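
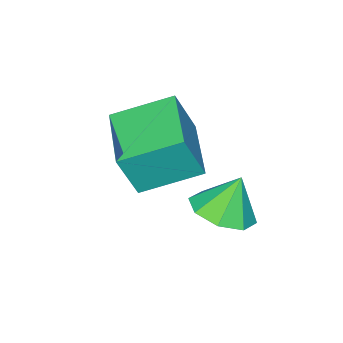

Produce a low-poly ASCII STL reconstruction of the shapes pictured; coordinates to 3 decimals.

solid 
facet normal -0.653 0.664 0.365
outer loop
vertex -2.389 0.727 3.127
vertex -1.006 2.187 2.944
vertex -2.875 1.014 1.737
endloop
endfacet
facet normal -0.685 -0.723 0.090
outer loop
vertex -1.694 -0.187 1.076
vertex -2.389 0.727 3.127
vertex -2.875 1.014 1.737
endloop
endfacet
facet normal -0.653 0.663 0.366
outer loop
vertex -2.875 1.014 1.737
vertex -1.006 2.187 2.944
vertex -1.492 2.475 1.555
endloop
endfacet
facet normal -0.324 0.191 -0.927
outer loop
vertex -1.492 2.475 1.555
vertex -1.694 -0.187 1.076
vertex -2.875 1.014 1.737
endloop
endfacet
facet normal 0.324 -0.191 0.926
outer loop
vertex -2.389 0.727 3.127
vertex 0.175 0.986 2.283
vertex -1.006 2.187 2.944
endloop
endfacet
facet normal -0.685 -0.723 0.090
outer loop
vertex -1.208 -0.475 2.465
vertex -2.389 0.727 3.127
vertex -1.694 -0.187 1.076
endloop
endfacet
facet normal 0.324 -0.192 0.926
outer loop
vertex -1.208 -0.475 2.465
vertex 0.175 0.986 2.283
vertex -2.389 0.727 3.127
endloop
endfacet
facet normal 0.685 0.723 -0.090
outer loop
vertex -1.006 2.187 2.944
vertex 0.175 0.986 2.283
vertex -1.492 2.475 1.555
endloop
endfacet
facet normal -0.325 0.191 -0.926
outer loop
vertex -0.311 1.273 0.893
vertex -1.694 -0.187 1.076
vertex -1.492 2.475 1.555
endloop
endfacet
facet normal 0.685 0.723 -0.090
outer loop
vertex -1.492 2.475 1.555
vertex 0.175 0.986 2.283
vertex -0.311 1.273 0.893
endloop
endfacet
facet normal 0.652 -0.664 -0.366
outer loop
vertex -0.311 1.273 0.893
vertex -1.208 -0.475 2.465
vertex -1.694 -0.187 1.076
endloop
endfacet
facet normal 0.653 -0.664 -0.365
outer loop
vertex 0.175 0.986 2.283
vertex -1.208 -0.475 2.465
vertex -0.311 1.273 0.893
endloop
endfacet
facet normal 0.351 -0.185 -0.918
outer loop
vertex -0.891 2.627 0.482
vertex -1.727 2.853 0.117
vertex -0.941 3.326 0.322
endloop
endfacet
facet normal 0.573 0.222 0.789
outer loop
vertex -0.891 2.627 0.482
vertex -0.941 3.326 0.322
vertex -2.173 3.087 1.283
endloop
endfacet
facet normal 0.351 -0.185 -0.918
outer loop
vertex -0.941 3.326 0.322
vertex -1.727 2.853 0.117
vertex -1.452 3.748 0.042
endloop
endfacet
facet normal 0.306 0.755 0.580
outer loop
vertex -0.941 3.326 0.322
vertex -1.452 3.748 0.042
vertex -2.173 3.087 1.283
endloop
endfacet
facet normal 0.350 -0.185 -0.918
outer loop
vertex -1.452 3.748 0.042
vertex -1.727 2.853 0.117
vertex -2.124 3.646 -0.194
endloop
endfacet
facet normal -0.255 0.907 0.335
outer loop
vertex -1.452 3.748 0.042
vertex -2.124 3.646 -0.194
vertex -2.173 3.087 1.283
endloop
endfacet
facet normal 0.351 -0.184 -0.918
outer loop
vertex -2.124 3.646 -0.194
vertex -1.727 2.853 0.117
vertex -2.563 3.079 -0.248
endloop
endfacet
facet normal -0.784 0.588 0.197
outer loop
vertex -2.124 3.646 -0.194
vertex -2.563 3.079 -0.248
vertex -2.173 3.087 1.283
endloop
endfacet
facet normal 0.351 -0.185 -0.918
outer loop
vertex -2.563 3.079 -0.248
vertex -1.727 2.853 0.117
vertex -2.513 2.379 -0.088
endloop
endfacet
facet normal -0.969 -0.013 0.247
outer loop
vertex -2.563 3.079 -0.248
vertex -2.513 2.379 -0.088
vertex -2.173 3.087 1.283
endloop
endfacet
facet normal 0.351 -0.184 -0.918
outer loop
vertex -2.513 2.379 -0.088
vertex -1.727 2.853 0.117
vertex -2.002 1.957 0.192
endloop
endfacet
facet normal -0.702 -0.547 0.456
outer loop
vertex -2.513 2.379 -0.088
vertex -2.002 1.957 0.192
vertex -2.173 3.087 1.283
endloop
endfacet
facet normal 0.352 -0.185 -0.918
outer loop
vertex -2.002 1.957 0.192
vertex -1.727 2.853 0.117
vertex -1.33 2.059 0.429
endloop
endfacet
facet normal -0.141 -0.699 0.701
outer loop
vertex -2.002 1.957 0.192
vertex -1.33 2.059 0.429
vertex -2.173 3.087 1.283
endloop
endfacet
facet normal 0.351 -0.185 -0.918
outer loop
vertex -1.33 2.059 0.429
vertex -1.727 2.853 0.117
vertex -0.891 2.627 0.482
endloop
endfacet
facet normal 0.389 -0.379 0.840
outer loop
vertex -1.33 2.059 0.429
vertex -0.891 2.627 0.482
vertex -2.173 3.087 1.283
endloop
endfacet

endsolid


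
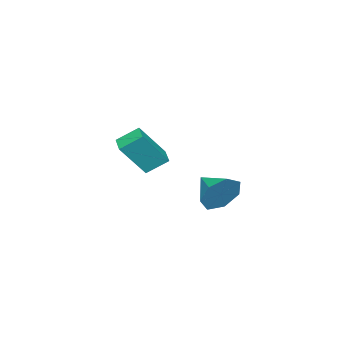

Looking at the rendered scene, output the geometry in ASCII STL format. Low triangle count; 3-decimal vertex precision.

solid 
facet normal -0.738 -0.652 0.171
outer loop
vertex -0.404 -3.349 3.84
vertex -0.996 -2.486 4.576
vertex -1.45 -2.613 2.136
endloop
endfacet
facet normal 0.463 -0.674 -0.575
outer loop
vertex -0.704 -1.954 1.964
vertex -0.404 -3.349 3.84
vertex -1.45 -2.613 2.136
endloop
endfacet
facet normal -0.738 -0.653 0.171
outer loop
vertex -1.45 -2.613 2.136
vertex -0.996 -2.486 4.576
vertex -2.042 -1.75 2.873
endloop
endfacet
facet normal -0.490 0.346 -0.800
outer loop
vertex -2.042 -1.75 2.873
vertex -0.704 -1.954 1.964
vertex -1.45 -2.613 2.136
endloop
endfacet
facet normal 0.490 -0.346 0.800
outer loop
vertex -0.404 -3.349 3.84
vertex -0.25 -1.827 4.404
vertex -0.996 -2.486 4.576
endloop
endfacet
facet normal 0.462 -0.675 -0.576
outer loop
vertex 0.342 -2.69 3.667
vertex -0.404 -3.349 3.84
vertex -0.704 -1.954 1.964
endloop
endfacet
facet normal 0.491 -0.346 0.800
outer loop
vertex 0.342 -2.69 3.667
vertex -0.25 -1.827 4.404
vertex -0.404 -3.349 3.84
endloop
endfacet
facet normal -0.463 0.674 0.576
outer loop
vertex -0.996 -2.486 4.576
vertex -0.25 -1.827 4.404
vertex -2.042 -1.75 2.873
endloop
endfacet
facet normal -0.491 0.346 -0.800
outer loop
vertex -1.296 -1.091 2.7
vertex -0.704 -1.954 1.964
vertex -2.042 -1.75 2.873
endloop
endfacet
facet normal -0.463 0.675 0.575
outer loop
vertex -2.042 -1.75 2.873
vertex -0.25 -1.827 4.404
vertex -1.296 -1.091 2.7
endloop
endfacet
facet normal 0.738 0.653 -0.171
outer loop
vertex -1.296 -1.091 2.7
vertex 0.342 -2.69 3.667
vertex -0.704 -1.954 1.964
endloop
endfacet
facet normal 0.738 0.653 -0.171
outer loop
vertex -0.25 -1.827 4.404
vertex 0.342 -2.69 3.667
vertex -1.296 -1.091 2.7
endloop
endfacet
facet normal 0.397 0.870 -0.294
outer loop
vertex 2.315 2.965 2.058
vertex 1.957 3.424 2.932
vertex 2.88 2.949 2.772
endloop
endfacet
facet normal 0.371 -0.874 -0.313
outer loop
vertex 2.315 2.965 2.058
vertex 2.88 2.949 2.772
vertex 1.343 2.076 3.388
endloop
endfacet
facet normal 0.397 0.870 -0.294
outer loop
vertex 2.88 2.949 2.772
vertex 1.957 3.424 2.932
vertex 2.751 3.29 3.607
endloop
endfacet
facet normal 0.568 -0.728 0.385
outer loop
vertex 2.88 2.949 2.772
vertex 2.751 3.29 3.607
vertex 1.343 2.076 3.388
endloop
endfacet
facet normal 0.397 0.870 -0.294
outer loop
vertex 2.751 3.29 3.607
vertex 1.957 3.424 2.932
vertex 2.024 3.732 3.934
endloop
endfacet
facet normal 0.181 -0.374 0.909
outer loop
vertex 2.751 3.29 3.607
vertex 2.024 3.732 3.934
vertex 1.343 2.076 3.388
endloop
endfacet
facet normal 0.397 0.870 -0.294
outer loop
vertex 2.024 3.732 3.934
vertex 1.957 3.424 2.932
vertex 1.247 3.942 3.506
endloop
endfacet
facet normal -0.497 -0.080 0.864
outer loop
vertex 2.024 3.732 3.934
vertex 1.247 3.942 3.506
vertex 1.343 2.076 3.388
endloop
endfacet
facet normal 0.397 0.870 -0.294
outer loop
vertex 1.247 3.942 3.506
vertex 1.957 3.424 2.932
vertex 1.005 3.762 2.646
endloop
endfacet
facet normal -0.957 -0.067 0.283
outer loop
vertex 1.247 3.942 3.506
vertex 1.005 3.762 2.646
vertex 1.343 2.076 3.388
endloop
endfacet
facet normal 0.397 0.869 -0.294
outer loop
vertex 1.005 3.762 2.646
vertex 1.957 3.424 2.932
vertex 1.48 3.327 2.002
endloop
endfacet
facet normal -0.851 -0.345 -0.395
outer loop
vertex 1.005 3.762 2.646
vertex 1.48 3.327 2.002
vertex 1.343 2.076 3.388
endloop
endfacet
facet normal 0.397 0.870 -0.294
outer loop
vertex 1.48 3.327 2.002
vertex 1.957 3.424 2.932
vertex 2.315 2.965 2.058
endloop
endfacet
facet normal -0.261 -0.704 -0.661
outer loop
vertex 1.48 3.327 2.002
vertex 2.315 2.965 2.058
vertex 1.343 2.076 3.388
endloop
endfacet

endsolid


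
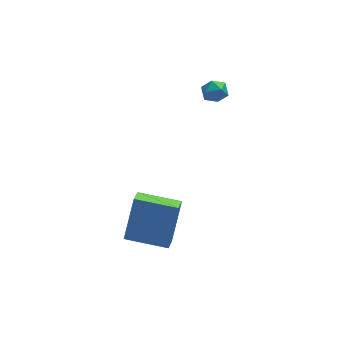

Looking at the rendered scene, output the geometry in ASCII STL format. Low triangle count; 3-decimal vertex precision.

solid 
facet normal -0.390 0.753 0.531
outer loop
vertex 2.552 1.368 2.264
vertex 2.982 1.255 2.74
vertex 3.13 1.67 2.26
endloop
endfacet
facet normal -0.457 0.873 -0.169
outer loop
vertex 2.552 1.368 2.264
vertex 3.13 1.67 2.26
vertex 2.883 1.433 1.705
endloop
endfacet
facet normal -0.828 0.333 -0.452
outer loop
vertex 2.552 1.368 2.264
vertex 2.883 1.433 1.705
vertex 2.582 0.871 1.843
endloop
endfacet
facet normal -0.990 -0.122 0.073
outer loop
vertex 2.552 1.368 2.264
vertex 2.582 0.871 1.843
vertex 2.643 0.761 2.483
endloop
endfacet
facet normal -0.718 0.138 0.682
outer loop
vertex 2.552 1.368 2.264
vertex 2.643 0.761 2.483
vertex 2.982 1.255 2.74
endloop
endfacet
facet normal 0.197 0.867 -0.458
outer loop
vertex 2.883 1.433 1.705
vertex 3.13 1.67 2.26
vertex 3.517 1.359 1.837
endloop
endfacet
facet normal 0.305 0.672 0.675
outer loop
vertex 3.13 1.67 2.26
vertex 2.982 1.255 2.74
vertex 3.578 1.249 2.477
endloop
endfacet
facet normal -0.229 -0.321 0.919
outer loop
vertex 2.982 1.255 2.74
vertex 2.643 0.761 2.483
vertex 3.277 0.687 2.615
endloop
endfacet
facet normal -0.667 -0.743 -0.064
outer loop
vertex 2.643 0.761 2.483
vertex 2.582 0.871 1.843
vertex 3.03 0.45 2.06
endloop
endfacet
facet normal -0.404 -0.008 -0.915
outer loop
vertex 2.582 0.871 1.843
vertex 2.883 1.433 1.705
vertex 3.178 0.865 1.58
endloop
endfacet
facet normal 0.990 0.122 -0.073
outer loop
vertex 3.608 0.752 2.056
vertex 3.517 1.359 1.837
vertex 3.578 1.249 2.477
endloop
endfacet
facet normal 0.828 -0.333 0.452
outer loop
vertex 3.608 0.752 2.056
vertex 3.578 1.249 2.477
vertex 3.277 0.687 2.615
endloop
endfacet
facet normal 0.457 -0.873 0.169
outer loop
vertex 3.608 0.752 2.056
vertex 3.277 0.687 2.615
vertex 3.03 0.45 2.06
endloop
endfacet
facet normal 0.390 -0.753 -0.531
outer loop
vertex 3.608 0.752 2.056
vertex 3.03 0.45 2.06
vertex 3.178 0.865 1.58
endloop
endfacet
facet normal 0.718 -0.138 -0.682
outer loop
vertex 3.608 0.752 2.056
vertex 3.178 0.865 1.58
vertex 3.517 1.359 1.837
endloop
endfacet
facet normal 0.667 0.743 0.064
outer loop
vertex 3.578 1.249 2.477
vertex 3.517 1.359 1.837
vertex 3.13 1.67 2.26
endloop
endfacet
facet normal 0.404 0.008 0.915
outer loop
vertex 3.277 0.687 2.615
vertex 3.578 1.249 2.477
vertex 2.982 1.255 2.74
endloop
endfacet
facet normal -0.197 -0.867 0.458
outer loop
vertex 3.03 0.45 2.06
vertex 3.277 0.687 2.615
vertex 2.643 0.761 2.483
endloop
endfacet
facet normal -0.305 -0.672 -0.675
outer loop
vertex 3.178 0.865 1.58
vertex 3.03 0.45 2.06
vertex 2.582 0.871 1.843
endloop
endfacet
facet normal 0.229 0.321 -0.919
outer loop
vertex 3.517 1.359 1.837
vertex 3.178 0.865 1.58
vertex 2.883 1.433 1.705
endloop
endfacet
facet normal -0.907 0.406 0.110
outer loop
vertex -1.672 -2.692 -3.566
vertex -1.037 -1.745 -1.815
vertex -1.332 -1.763 -4.191
endloop
endfacet
facet normal -0.304 -0.453 -0.838
outer loop
vertex 0.437 -2.555 -4.405
vertex -1.672 -2.692 -3.566
vertex -1.332 -1.763 -4.191
endloop
endfacet
facet normal -0.907 0.406 0.110
outer loop
vertex -1.332 -1.763 -4.191
vertex -1.037 -1.745 -1.815
vertex -0.697 -0.816 -2.44
endloop
endfacet
facet normal 0.291 0.794 -0.535
outer loop
vertex -0.697 -0.816 -2.44
vertex 0.437 -2.555 -4.405
vertex -1.332 -1.763 -4.191
endloop
endfacet
facet normal -0.291 -0.794 0.535
outer loop
vertex -1.672 -2.692 -3.566
vertex 0.732 -2.537 -2.029
vertex -1.037 -1.745 -1.815
endloop
endfacet
facet normal -0.304 -0.453 -0.838
outer loop
vertex 0.097 -3.484 -3.78
vertex -1.672 -2.692 -3.566
vertex 0.437 -2.555 -4.405
endloop
endfacet
facet normal -0.291 -0.794 0.535
outer loop
vertex 0.097 -3.484 -3.78
vertex 0.732 -2.537 -2.029
vertex -1.672 -2.692 -3.566
endloop
endfacet
facet normal 0.304 0.453 0.838
outer loop
vertex -1.037 -1.745 -1.815
vertex 0.732 -2.537 -2.029
vertex -0.697 -0.816 -2.44
endloop
endfacet
facet normal 0.291 0.794 -0.535
outer loop
vertex 1.072 -1.608 -2.654
vertex 0.437 -2.555 -4.405
vertex -0.697 -0.816 -2.44
endloop
endfacet
facet normal 0.304 0.453 0.838
outer loop
vertex -0.697 -0.816 -2.44
vertex 0.732 -2.537 -2.029
vertex 1.072 -1.608 -2.654
endloop
endfacet
facet normal 0.907 -0.406 -0.110
outer loop
vertex 1.072 -1.608 -2.654
vertex 0.097 -3.484 -3.78
vertex 0.437 -2.555 -4.405
endloop
endfacet
facet normal 0.907 -0.406 -0.110
outer loop
vertex 0.732 -2.537 -2.029
vertex 0.097 -3.484 -3.78
vertex 1.072 -1.608 -2.654
endloop
endfacet

endsolid


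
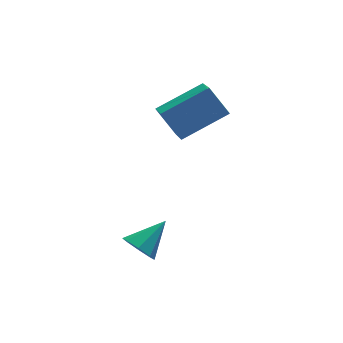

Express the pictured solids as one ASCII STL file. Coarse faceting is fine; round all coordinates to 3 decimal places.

solid 
facet normal -0.420 0.457 0.784
outer loop
vertex -2.382 0.908 1.172
vertex -0.441 1.097 2.1
vertex -2.179 2.315 0.461
endloop
endfacet
facet normal -0.899 -0.088 -0.430
outer loop
vertex -1.579 1.663 -0.66
vertex -2.382 0.908 1.172
vertex -2.179 2.315 0.461
endloop
endfacet
facet normal -0.420 0.456 0.784
outer loop
vertex -2.179 2.315 0.461
vertex -0.441 1.097 2.1
vertex -0.238 2.505 1.39
endloop
endfacet
facet normal 0.127 0.885 -0.447
outer loop
vertex -0.238 2.505 1.39
vertex -1.579 1.663 -0.66
vertex -2.179 2.315 0.461
endloop
endfacet
facet normal -0.127 -0.885 0.447
outer loop
vertex -2.382 0.908 1.172
vertex 0.159 0.445 0.979
vertex -0.441 1.097 2.1
endloop
endfacet
facet normal -0.899 -0.087 -0.430
outer loop
vertex -1.782 0.255 0.05
vertex -2.382 0.908 1.172
vertex -1.579 1.663 -0.66
endloop
endfacet
facet normal -0.127 -0.885 0.447
outer loop
vertex -1.782 0.255 0.05
vertex 0.159 0.445 0.979
vertex -2.382 0.908 1.172
endloop
endfacet
facet normal 0.899 0.087 0.430
outer loop
vertex -0.441 1.097 2.1
vertex 0.159 0.445 0.979
vertex -0.238 2.505 1.39
endloop
endfacet
facet normal 0.128 0.885 -0.447
outer loop
vertex 0.362 1.852 0.268
vertex -1.579 1.663 -0.66
vertex -0.238 2.505 1.39
endloop
endfacet
facet normal 0.899 0.087 0.430
outer loop
vertex -0.238 2.505 1.39
vertex 0.159 0.445 0.979
vertex 0.362 1.852 0.268
endloop
endfacet
facet normal 0.420 -0.456 -0.785
outer loop
vertex 0.362 1.852 0.268
vertex -1.782 0.255 0.05
vertex -1.579 1.663 -0.66
endloop
endfacet
facet normal 0.420 -0.457 -0.784
outer loop
vertex 0.159 0.445 0.979
vertex -1.782 0.255 0.05
vertex 0.362 1.852 0.268
endloop
endfacet
facet normal -0.756 -0.337 -0.562
outer loop
vertex -3.961 -2.93 -3.67
vertex -4.39 -2.972 -3.068
vertex -4.247 -2.45 -3.573
endloop
endfacet
facet normal 0.686 0.513 -0.516
outer loop
vertex -3.961 -2.93 -3.67
vertex -4.247 -2.45 -3.573
vertex -3.21 -2.448 -2.192
endloop
endfacet
facet normal -0.756 -0.336 -0.562
outer loop
vertex -4.247 -2.45 -3.573
vertex -4.39 -2.972 -3.068
vertex -4.616 -2.277 -3.18
endloop
endfacet
facet normal 0.247 0.951 -0.187
outer loop
vertex -4.247 -2.45 -3.573
vertex -4.616 -2.277 -3.18
vertex -3.21 -2.448 -2.192
endloop
endfacet
facet normal -0.755 -0.336 -0.563
outer loop
vertex -4.616 -2.277 -3.18
vertex -4.39 -2.972 -3.068
vertex -4.853 -2.511 -2.722
endloop
endfacet
facet normal -0.158 0.910 0.383
outer loop
vertex -4.616 -2.277 -3.18
vertex -4.853 -2.511 -2.722
vertex -3.21 -2.448 -2.192
endloop
endfacet
facet normal -0.756 -0.338 -0.561
outer loop
vertex -4.853 -2.511 -2.722
vertex -4.39 -2.972 -3.068
vertex -4.818 -3.015 -2.466
endloop
endfacet
facet normal -0.294 0.417 0.860
outer loop
vertex -4.853 -2.511 -2.722
vertex -4.818 -3.015 -2.466
vertex -3.21 -2.448 -2.192
endloop
endfacet
facet normal -0.756 -0.338 -0.561
outer loop
vertex -4.818 -3.015 -2.466
vertex -4.39 -2.972 -3.068
vertex -4.532 -3.494 -2.563
endloop
endfacet
facet normal -0.079 -0.243 0.967
outer loop
vertex -4.818 -3.015 -2.466
vertex -4.532 -3.494 -2.563
vertex -3.21 -2.448 -2.192
endloop
endfacet
facet normal -0.756 -0.337 -0.561
outer loop
vertex -4.532 -3.494 -2.563
vertex -4.39 -2.972 -3.068
vertex -4.163 -3.668 -2.956
endloop
endfacet
facet normal 0.359 -0.681 0.639
outer loop
vertex -4.532 -3.494 -2.563
vertex -4.163 -3.668 -2.956
vertex -3.21 -2.448 -2.192
endloop
endfacet
facet normal -0.756 -0.337 -0.561
outer loop
vertex -4.163 -3.668 -2.956
vertex -4.39 -2.972 -3.068
vertex -3.927 -3.434 -3.415
endloop
endfacet
facet normal 0.765 -0.640 0.067
outer loop
vertex -4.163 -3.668 -2.956
vertex -3.927 -3.434 -3.415
vertex -3.21 -2.448 -2.192
endloop
endfacet
facet normal -0.756 -0.335 -0.562
outer loop
vertex -3.927 -3.434 -3.415
vertex -4.39 -2.972 -3.068
vertex -3.961 -2.93 -3.67
endloop
endfacet
facet normal 0.900 -0.147 -0.410
outer loop
vertex -3.927 -3.434 -3.415
vertex -3.961 -2.93 -3.67
vertex -3.21 -2.448 -2.192
endloop
endfacet

endsolid


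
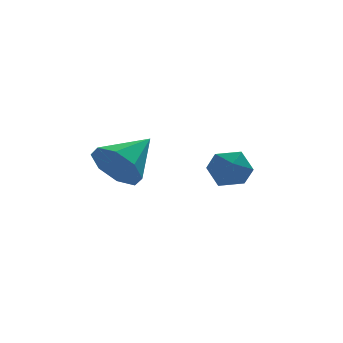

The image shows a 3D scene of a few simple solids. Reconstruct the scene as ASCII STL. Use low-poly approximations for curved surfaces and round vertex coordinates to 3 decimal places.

solid 
facet normal -0.752 -0.478 -0.454
outer loop
vertex -1.138 1.73 2.147
vertex -1.659 1.823 2.912
vertex -1.519 2.331 2.146
endloop
endfacet
facet normal 0.692 0.438 -0.574
outer loop
vertex -1.138 1.73 2.147
vertex -1.519 2.331 2.146
vertex -0.441 2.597 3.648
endloop
endfacet
facet normal -0.752 -0.478 -0.454
outer loop
vertex -1.519 2.331 2.146
vertex -1.659 1.823 2.912
vertex -1.982 2.635 2.593
endloop
endfacet
facet normal 0.259 0.902 -0.345
outer loop
vertex -1.519 2.331 2.146
vertex -1.982 2.635 2.593
vertex -0.441 2.597 3.648
endloop
endfacet
facet normal -0.752 -0.478 -0.455
outer loop
vertex -1.982 2.635 2.593
vertex -1.659 1.823 2.912
vertex -2.256 2.463 3.227
endloop
endfacet
facet normal -0.121 0.970 0.211
outer loop
vertex -1.982 2.635 2.593
vertex -2.256 2.463 3.227
vertex -0.441 2.597 3.648
endloop
endfacet
facet normal -0.752 -0.478 -0.455
outer loop
vertex -2.256 2.463 3.227
vertex -1.659 1.823 2.912
vertex -2.18 1.916 3.676
endloop
endfacet
facet normal -0.223 0.600 0.769
outer loop
vertex -2.256 2.463 3.227
vertex -2.18 1.916 3.676
vertex -0.441 2.597 3.648
endloop
endfacet
facet normal -0.752 -0.478 -0.454
outer loop
vertex -2.18 1.916 3.676
vertex -1.659 1.823 2.912
vertex -1.799 1.315 3.678
endloop
endfacet
facet normal 0.012 0.011 1.000
outer loop
vertex -2.18 1.916 3.676
vertex -1.799 1.315 3.678
vertex -0.441 2.597 3.648
endloop
endfacet
facet normal -0.752 -0.478 -0.454
outer loop
vertex -1.799 1.315 3.678
vertex -1.659 1.823 2.912
vertex -1.336 1.011 3.231
endloop
endfacet
facet normal 0.446 -0.454 0.771
outer loop
vertex -1.799 1.315 3.678
vertex -1.336 1.011 3.231
vertex -0.441 2.597 3.648
endloop
endfacet
facet normal -0.752 -0.478 -0.455
outer loop
vertex -1.336 1.011 3.231
vertex -1.659 1.823 2.912
vertex -1.062 1.183 2.597
endloop
endfacet
facet normal 0.825 -0.522 0.215
outer loop
vertex -1.336 1.011 3.231
vertex -1.062 1.183 2.597
vertex -0.441 2.597 3.648
endloop
endfacet
facet normal -0.752 -0.478 -0.454
outer loop
vertex -1.062 1.183 2.597
vertex -1.659 1.823 2.912
vertex -1.138 1.73 2.147
endloop
endfacet
facet normal 0.927 -0.153 -0.342
outer loop
vertex -1.062 1.183 2.597
vertex -1.138 1.73 2.147
vertex -0.441 2.597 3.648
endloop
endfacet
facet normal -0.947 0.136 0.292
outer loop
vertex 1.357 2.867 2.204
vertex 1.259 2.086 2.249
vertex 1.511 2.489 2.878
endloop
endfacet
facet normal -0.536 0.678 0.503
outer loop
vertex 1.357 2.867 2.204
vertex 1.511 2.489 2.878
vertex 1.995 3.058 2.626
endloop
endfacet
facet normal -0.238 0.968 -0.079
outer loop
vertex 1.357 2.867 2.204
vertex 1.995 3.058 2.626
vertex 2.043 3.006 1.84
endloop
endfacet
facet normal -0.466 0.603 -0.647
outer loop
vertex 1.357 2.867 2.204
vertex 2.043 3.006 1.84
vertex 1.588 2.406 1.608
endloop
endfacet
facet normal -0.904 0.089 -0.419
outer loop
vertex 1.357 2.867 2.204
vertex 1.588 2.406 1.608
vertex 1.259 2.086 2.249
endloop
endfacet
facet normal -0.013 0.414 0.910
outer loop
vertex 1.995 3.058 2.626
vertex 1.511 2.489 2.878
vertex 2.292 2.394 2.932
endloop
endfacet
facet normal -0.679 -0.464 0.569
outer loop
vertex 1.511 2.489 2.878
vertex 1.259 2.086 2.249
vertex 1.837 1.794 2.7
endloop
endfacet
facet normal -0.608 -0.540 -0.582
outer loop
vertex 1.259 2.086 2.249
vertex 1.588 2.406 1.608
vertex 1.885 1.742 1.914
endloop
endfacet
facet normal 0.101 0.291 -0.951
outer loop
vertex 1.588 2.406 1.608
vertex 2.043 3.006 1.84
vertex 2.369 2.311 1.662
endloop
endfacet
facet normal 0.469 0.883 -0.030
outer loop
vertex 2.043 3.006 1.84
vertex 1.995 3.058 2.626
vertex 2.621 2.714 2.291
endloop
endfacet
facet normal 0.466 -0.603 0.647
outer loop
vertex 2.523 1.933 2.336
vertex 2.292 2.394 2.932
vertex 1.837 1.794 2.7
endloop
endfacet
facet normal 0.238 -0.968 0.079
outer loop
vertex 2.523 1.933 2.336
vertex 1.837 1.794 2.7
vertex 1.885 1.742 1.914
endloop
endfacet
facet normal 0.536 -0.678 -0.503
outer loop
vertex 2.523 1.933 2.336
vertex 1.885 1.742 1.914
vertex 2.369 2.311 1.662
endloop
endfacet
facet normal 0.947 -0.136 -0.292
outer loop
vertex 2.523 1.933 2.336
vertex 2.369 2.311 1.662
vertex 2.621 2.714 2.291
endloop
endfacet
facet normal 0.904 -0.089 0.419
outer loop
vertex 2.523 1.933 2.336
vertex 2.621 2.714 2.291
vertex 2.292 2.394 2.932
endloop
endfacet
facet normal -0.101 -0.291 0.951
outer loop
vertex 1.837 1.794 2.7
vertex 2.292 2.394 2.932
vertex 1.511 2.489 2.878
endloop
endfacet
facet normal -0.469 -0.883 0.030
outer loop
vertex 1.885 1.742 1.914
vertex 1.837 1.794 2.7
vertex 1.259 2.086 2.249
endloop
endfacet
facet normal 0.013 -0.414 -0.910
outer loop
vertex 2.369 2.311 1.662
vertex 1.885 1.742 1.914
vertex 1.588 2.406 1.608
endloop
endfacet
facet normal 0.679 0.464 -0.569
outer loop
vertex 2.621 2.714 2.291
vertex 2.369 2.311 1.662
vertex 2.043 3.006 1.84
endloop
endfacet
facet normal 0.608 0.540 0.582
outer loop
vertex 2.292 2.394 2.932
vertex 2.621 2.714 2.291
vertex 1.995 3.058 2.626
endloop
endfacet

endsolid


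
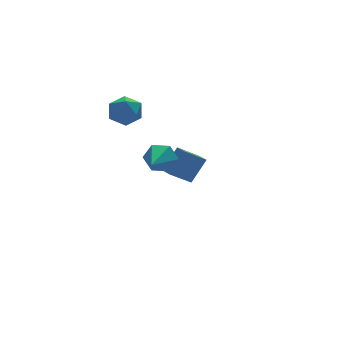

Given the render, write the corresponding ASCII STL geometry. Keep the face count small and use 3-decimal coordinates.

solid 
facet normal 0.631 0.715 -0.300
outer loop
vertex -0.29 -2.843 3.257
vertex -0.737 -2.765 2.502
vertex -0.96 -2.276 3.198
endloop
endfacet
facet normal -0.123 -0.042 0.992
outer loop
vertex -0.29 -2.843 3.257
vertex -0.96 -2.276 3.198
vertex -1.823 -3.995 3.018
endloop
endfacet
facet normal 0.632 0.715 -0.300
outer loop
vertex -0.96 -2.276 3.198
vertex -0.737 -2.765 2.502
vertex -1.406 -2.198 2.444
endloop
endfacet
facet normal -0.792 0.345 0.504
outer loop
vertex -0.96 -2.276 3.198
vertex -1.406 -2.198 2.444
vertex -1.823 -3.995 3.018
endloop
endfacet
facet normal 0.632 0.715 -0.300
outer loop
vertex -1.406 -2.198 2.444
vertex -0.737 -2.765 2.502
vertex -1.183 -2.687 1.748
endloop
endfacet
facet normal -0.926 0.098 -0.365
outer loop
vertex -1.406 -2.198 2.444
vertex -1.183 -2.687 1.748
vertex -1.823 -3.995 3.018
endloop
endfacet
facet normal 0.632 0.715 -0.300
outer loop
vertex -1.183 -2.687 1.748
vertex -0.737 -2.765 2.502
vertex -0.513 -3.255 1.806
endloop
endfacet
facet normal -0.390 -0.536 -0.749
outer loop
vertex -1.183 -2.687 1.748
vertex -0.513 -3.255 1.806
vertex -1.823 -3.995 3.018
endloop
endfacet
facet normal 0.632 0.715 -0.300
outer loop
vertex -0.513 -3.255 1.806
vertex -0.737 -2.765 2.502
vertex -0.067 -3.333 2.56
endloop
endfacet
facet normal 0.280 -0.924 -0.261
outer loop
vertex -0.513 -3.255 1.806
vertex -0.067 -3.333 2.56
vertex -1.823 -3.995 3.018
endloop
endfacet
facet normal 0.632 0.715 -0.300
outer loop
vertex -0.067 -3.333 2.56
vertex -0.737 -2.765 2.502
vertex -0.29 -2.843 3.257
endloop
endfacet
facet normal 0.414 -0.677 0.608
outer loop
vertex -0.067 -3.333 2.56
vertex -0.29 -2.843 3.257
vertex -1.823 -3.995 3.018
endloop
endfacet
facet normal -0.737 0.674 -0.048
outer loop
vertex 0.151 4.255 2.222
vertex -0.471 3.551 1.883
vertex -0.388 3.712 2.865
endloop
endfacet
facet normal -0.278 0.836 0.473
outer loop
vertex 0.151 4.255 2.222
vertex -0.388 3.712 2.865
vertex 0.569 3.917 3.064
endloop
endfacet
facet normal 0.370 0.911 0.182
outer loop
vertex 0.151 4.255 2.222
vertex 0.569 3.917 3.064
vertex 1.078 3.882 2.205
endloop
endfacet
facet normal 0.310 0.795 -0.521
outer loop
vertex 0.151 4.255 2.222
vertex 1.078 3.882 2.205
vertex 0.435 3.655 1.475
endloop
endfacet
facet normal -0.373 0.649 -0.663
outer loop
vertex 0.151 4.255 2.222
vertex 0.435 3.655 1.475
vertex -0.471 3.551 1.883
endloop
endfacet
facet normal -0.253 0.285 0.925
outer loop
vertex 0.569 3.917 3.064
vertex -0.388 3.712 2.865
vertex 0.205 3.005 3.245
endloop
endfacet
facet normal -0.996 0.023 0.080
outer loop
vertex -0.388 3.712 2.865
vertex -0.471 3.551 1.883
vertex -0.438 2.778 2.515
endloop
endfacet
facet normal -0.409 -0.018 -0.912
outer loop
vertex -0.471 3.551 1.883
vertex 0.435 3.655 1.475
vertex 0.071 2.743 1.656
endloop
endfacet
facet normal 0.698 0.218 -0.682
outer loop
vertex 0.435 3.655 1.475
vertex 1.078 3.882 2.205
vertex 1.028 2.948 1.855
endloop
endfacet
facet normal 0.794 0.405 0.454
outer loop
vertex 1.078 3.882 2.205
vertex 0.569 3.917 3.064
vertex 1.111 3.109 2.837
endloop
endfacet
facet normal -0.310 -0.795 0.521
outer loop
vertex 0.489 2.405 2.498
vertex 0.205 3.005 3.245
vertex -0.438 2.778 2.515
endloop
endfacet
facet normal -0.370 -0.911 -0.182
outer loop
vertex 0.489 2.405 2.498
vertex -0.438 2.778 2.515
vertex 0.071 2.743 1.656
endloop
endfacet
facet normal 0.278 -0.836 -0.473
outer loop
vertex 0.489 2.405 2.498
vertex 0.071 2.743 1.656
vertex 1.028 2.948 1.855
endloop
endfacet
facet normal 0.737 -0.674 0.048
outer loop
vertex 0.489 2.405 2.498
vertex 1.028 2.948 1.855
vertex 1.111 3.109 2.837
endloop
endfacet
facet normal 0.373 -0.649 0.663
outer loop
vertex 0.489 2.405 2.498
vertex 1.111 3.109 2.837
vertex 0.205 3.005 3.245
endloop
endfacet
facet normal -0.698 -0.218 0.682
outer loop
vertex -0.438 2.778 2.515
vertex 0.205 3.005 3.245
vertex -0.388 3.712 2.865
endloop
endfacet
facet normal -0.794 -0.405 -0.454
outer loop
vertex 0.071 2.743 1.656
vertex -0.438 2.778 2.515
vertex -0.471 3.551 1.883
endloop
endfacet
facet normal 0.253 -0.285 -0.925
outer loop
vertex 1.028 2.948 1.855
vertex 0.071 2.743 1.656
vertex 0.435 3.655 1.475
endloop
endfacet
facet normal 0.996 -0.023 -0.080
outer loop
vertex 1.111 3.109 2.837
vertex 1.028 2.948 1.855
vertex 1.078 3.882 2.205
endloop
endfacet
facet normal 0.409 0.018 0.912
outer loop
vertex 0.205 3.005 3.245
vertex 1.111 3.109 2.837
vertex 0.569 3.917 3.064
endloop
endfacet
facet normal -0.800 0.107 0.590
outer loop
vertex 3.749 3.476 -1.655
vertex 3.752 4.313 -1.803
vertex 2.748 3.247 -2.972
endloop
endfacet
facet normal -0.003 -0.985 0.174
outer loop
vertex 3.948 3.087 -3.857
vertex 3.749 3.476 -1.655
vertex 2.748 3.247 -2.972
endloop
endfacet
facet normal -0.800 0.107 0.590
outer loop
vertex 2.748 3.247 -2.972
vertex 3.752 4.313 -1.803
vertex 2.751 4.084 -3.12
endloop
endfacet
facet normal -0.600 -0.137 -0.788
outer loop
vertex 2.751 4.084 -3.12
vertex 3.948 3.087 -3.857
vertex 2.748 3.247 -2.972
endloop
endfacet
facet normal 0.600 0.137 0.788
outer loop
vertex 3.749 3.476 -1.655
vertex 4.952 4.153 -2.688
vertex 3.752 4.313 -1.803
endloop
endfacet
facet normal -0.003 -0.985 0.174
outer loop
vertex 4.949 3.316 -2.54
vertex 3.749 3.476 -1.655
vertex 3.948 3.087 -3.857
endloop
endfacet
facet normal 0.600 0.137 0.788
outer loop
vertex 4.949 3.316 -2.54
vertex 4.952 4.153 -2.688
vertex 3.749 3.476 -1.655
endloop
endfacet
facet normal 0.003 0.985 -0.174
outer loop
vertex 3.752 4.313 -1.803
vertex 4.952 4.153 -2.688
vertex 2.751 4.084 -3.12
endloop
endfacet
facet normal -0.600 -0.137 -0.788
outer loop
vertex 3.951 3.924 -4.005
vertex 3.948 3.087 -3.857
vertex 2.751 4.084 -3.12
endloop
endfacet
facet normal 0.003 0.985 -0.174
outer loop
vertex 2.751 4.084 -3.12
vertex 4.952 4.153 -2.688
vertex 3.951 3.924 -4.005
endloop
endfacet
facet normal 0.800 -0.107 -0.590
outer loop
vertex 3.951 3.924 -4.005
vertex 4.949 3.316 -2.54
vertex 3.948 3.087 -3.857
endloop
endfacet
facet normal 0.800 -0.107 -0.590
outer loop
vertex 4.952 4.153 -2.688
vertex 4.949 3.316 -2.54
vertex 3.951 3.924 -4.005
endloop
endfacet

endsolid


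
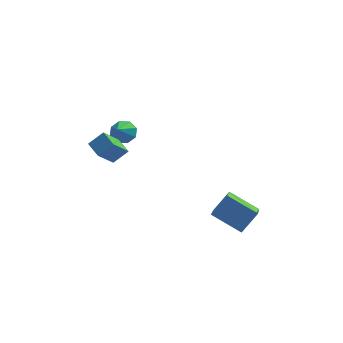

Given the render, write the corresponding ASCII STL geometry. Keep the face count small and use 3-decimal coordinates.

solid 
facet normal 0.177 0.727 -0.663
outer loop
vertex -1.157 1.981 0.811
vertex -1.443 1.62 0.339
vertex -1.653 2.069 0.775
endloop
endfacet
facet normal -0.023 0.266 0.964
outer loop
vertex -1.157 1.981 0.811
vertex -1.653 2.069 0.775
vertex -1.657 0.74 1.141
endloop
endfacet
facet normal 0.176 0.727 -0.664
outer loop
vertex -1.653 2.069 0.775
vertex -1.443 1.62 0.339
vertex -2.026 1.893 0.483
endloop
endfacet
facet normal -0.661 0.201 0.723
outer loop
vertex -1.653 2.069 0.775
vertex -2.026 1.893 0.483
vertex -1.657 0.74 1.141
endloop
endfacet
facet normal 0.177 0.727 -0.663
outer loop
vertex -2.026 1.893 0.483
vertex -1.443 1.62 0.339
vertex -2.058 1.558 0.107
endloop
endfacet
facet normal -0.957 -0.172 0.235
outer loop
vertex -2.026 1.893 0.483
vertex -2.058 1.558 0.107
vertex -1.657 0.74 1.141
endloop
endfacet
facet normal 0.176 0.728 -0.662
outer loop
vertex -2.058 1.558 0.107
vertex -1.443 1.62 0.339
vertex -1.729 1.259 -0.134
endloop
endfacet
facet normal -0.739 -0.638 -0.218
outer loop
vertex -2.058 1.558 0.107
vertex -1.729 1.259 -0.134
vertex -1.657 0.74 1.141
endloop
endfacet
facet normal 0.178 0.727 -0.663
outer loop
vertex -1.729 1.259 -0.134
vertex -1.443 1.62 0.339
vertex -1.233 1.171 -0.097
endloop
endfacet
facet normal -0.136 -0.920 -0.367
outer loop
vertex -1.729 1.259 -0.134
vertex -1.233 1.171 -0.097
vertex -1.657 0.74 1.141
endloop
endfacet
facet normal 0.176 0.727 -0.664
outer loop
vertex -1.233 1.171 -0.097
vertex -1.443 1.62 0.339
vertex -0.86 1.347 0.195
endloop
endfacet
facet normal 0.502 -0.856 -0.126
outer loop
vertex -1.233 1.171 -0.097
vertex -0.86 1.347 0.195
vertex -1.657 0.74 1.141
endloop
endfacet
facet normal 0.177 0.727 -0.663
outer loop
vertex -0.86 1.347 0.195
vertex -1.443 1.62 0.339
vertex -0.828 1.682 0.571
endloop
endfacet
facet normal 0.797 -0.483 0.362
outer loop
vertex -0.86 1.347 0.195
vertex -0.828 1.682 0.571
vertex -1.657 0.74 1.141
endloop
endfacet
facet normal 0.177 0.727 -0.663
outer loop
vertex -0.828 1.682 0.571
vertex -1.443 1.62 0.339
vertex -1.157 1.981 0.811
endloop
endfacet
facet normal 0.579 -0.017 0.815
outer loop
vertex -0.828 1.682 0.571
vertex -1.157 1.981 0.811
vertex -1.657 0.74 1.141
endloop
endfacet
facet normal -0.721 -0.259 -0.643
outer loop
vertex -2.221 -3.217 2.198
vertex -2.696 -2.492 2.439
vertex -1.62 -2.503 1.236
endloop
endfacet
facet normal 0.528 -0.806 -0.268
outer loop
vertex -0.964 -2.268 1.821
vertex -2.221 -3.217 2.198
vertex -1.62 -2.503 1.236
endloop
endfacet
facet normal -0.721 -0.258 -0.643
outer loop
vertex -1.62 -2.503 1.236
vertex -2.696 -2.492 2.439
vertex -2.095 -1.778 1.478
endloop
endfacet
facet normal 0.449 0.533 -0.717
outer loop
vertex -2.095 -1.778 1.478
vertex -0.964 -2.268 1.821
vertex -1.62 -2.503 1.236
endloop
endfacet
facet normal -0.449 -0.533 0.717
outer loop
vertex -2.221 -3.217 2.198
vertex -2.04 -2.257 3.024
vertex -2.696 -2.492 2.439
endloop
endfacet
facet normal 0.528 -0.806 -0.269
outer loop
vertex -1.565 -2.982 2.782
vertex -2.221 -3.217 2.198
vertex -0.964 -2.268 1.821
endloop
endfacet
facet normal -0.448 -0.533 0.718
outer loop
vertex -1.565 -2.982 2.782
vertex -2.04 -2.257 3.024
vertex -2.221 -3.217 2.198
endloop
endfacet
facet normal -0.528 0.806 0.268
outer loop
vertex -2.696 -2.492 2.439
vertex -2.04 -2.257 3.024
vertex -2.095 -1.778 1.478
endloop
endfacet
facet normal 0.448 0.532 -0.718
outer loop
vertex -1.439 -1.543 2.062
vertex -0.964 -2.268 1.821
vertex -2.095 -1.778 1.478
endloop
endfacet
facet normal -0.528 0.806 0.268
outer loop
vertex -2.095 -1.778 1.478
vertex -2.04 -2.257 3.024
vertex -1.439 -1.543 2.062
endloop
endfacet
facet normal 0.721 0.259 0.643
outer loop
vertex -1.439 -1.543 2.062
vertex -1.565 -2.982 2.782
vertex -0.964 -2.268 1.821
endloop
endfacet
facet normal 0.722 0.258 0.642
outer loop
vertex -2.04 -2.257 3.024
vertex -1.565 -2.982 2.782
vertex -1.439 -1.543 2.062
endloop
endfacet
facet normal -0.564 -0.412 -0.716
outer loop
vertex 4.022 -3.616 -2.453
vertex 2.669 -3.082 -1.695
vertex 4.112 -1.829 -3.552
endloop
endfacet
facet normal 0.825 -0.326 -0.462
outer loop
vertex 4.811 -1.318 -2.665
vertex 4.022 -3.616 -2.453
vertex 4.112 -1.829 -3.552
endloop
endfacet
facet normal -0.563 -0.412 -0.716
outer loop
vertex 4.112 -1.829 -3.552
vertex 2.669 -3.082 -1.695
vertex 2.759 -1.295 -2.795
endloop
endfacet
facet normal 0.043 0.851 -0.524
outer loop
vertex 2.759 -1.295 -2.795
vertex 4.811 -1.318 -2.665
vertex 4.112 -1.829 -3.552
endloop
endfacet
facet normal -0.042 -0.851 0.524
outer loop
vertex 4.022 -3.616 -2.453
vertex 3.368 -2.571 -0.808
vertex 2.669 -3.082 -1.695
endloop
endfacet
facet normal 0.825 -0.326 -0.462
outer loop
vertex 4.721 -3.105 -1.565
vertex 4.022 -3.616 -2.453
vertex 4.811 -1.318 -2.665
endloop
endfacet
facet normal -0.043 -0.851 0.523
outer loop
vertex 4.721 -3.105 -1.565
vertex 3.368 -2.571 -0.808
vertex 4.022 -3.616 -2.453
endloop
endfacet
facet normal -0.825 0.326 0.462
outer loop
vertex 2.669 -3.082 -1.695
vertex 3.368 -2.571 -0.808
vertex 2.759 -1.295 -2.795
endloop
endfacet
facet normal 0.043 0.851 -0.523
outer loop
vertex 3.458 -0.784 -1.907
vertex 4.811 -1.318 -2.665
vertex 2.759 -1.295 -2.795
endloop
endfacet
facet normal -0.825 0.326 0.462
outer loop
vertex 2.759 -1.295 -2.795
vertex 3.368 -2.571 -0.808
vertex 3.458 -0.784 -1.907
endloop
endfacet
facet normal 0.564 0.412 0.716
outer loop
vertex 3.458 -0.784 -1.907
vertex 4.721 -3.105 -1.565
vertex 4.811 -1.318 -2.665
endloop
endfacet
facet normal 0.563 0.412 0.716
outer loop
vertex 3.368 -2.571 -0.808
vertex 4.721 -3.105 -1.565
vertex 3.458 -0.784 -1.907
endloop
endfacet

endsolid


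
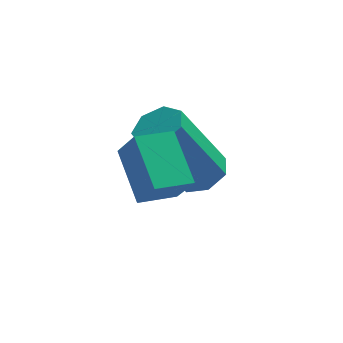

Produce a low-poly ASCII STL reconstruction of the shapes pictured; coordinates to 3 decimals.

solid 
facet normal 0.477 0.059 -0.877
outer loop
vertex 3.53 4.219 -3.088
vertex 3.013 4.04 -3.381
vertex 3.199 4.615 -3.241
endloop
endfacet
facet normal 0.629 0.675 0.387
outer loop
vertex 3.53 4.219 -3.088
vertex 3.199 4.615 -3.241
vertex 2.564 4.098 -1.307
endloop
endfacet
facet normal 0.629 0.674 0.387
outer loop
vertex 2.564 4.098 -1.307
vertex 3.199 4.615 -3.241
vertex 2.233 4.494 -1.459
endloop
endfacet
facet normal -0.475 -0.060 0.878
outer loop
vertex 2.564 4.098 -1.307
vertex 2.233 4.494 -1.459
vertex 2.047 3.92 -1.599
endloop
endfacet
facet normal 0.475 0.060 -0.878
outer loop
vertex 3.199 4.615 -3.241
vertex 3.013 4.04 -3.381
vertex 2.728 4.579 -3.498
endloop
endfacet
facet normal -0.087 0.996 0.020
outer loop
vertex 3.199 4.615 -3.241
vertex 2.728 4.579 -3.498
vertex 2.233 4.494 -1.459
endloop
endfacet
facet normal -0.087 0.996 0.020
outer loop
vertex 2.233 4.494 -1.459
vertex 2.728 4.579 -3.498
vertex 1.763 4.458 -1.717
endloop
endfacet
facet normal -0.477 -0.059 0.877
outer loop
vertex 2.233 4.494 -1.459
vertex 1.763 4.458 -1.717
vertex 2.047 3.92 -1.599
endloop
endfacet
facet normal 0.476 0.061 -0.877
outer loop
vertex 2.728 4.579 -3.498
vertex 3.013 4.04 -3.381
vertex 2.472 4.137 -3.668
endloop
endfacet
facet normal -0.739 0.568 -0.362
outer loop
vertex 2.728 4.579 -3.498
vertex 2.472 4.137 -3.668
vertex 1.763 4.458 -1.717
endloop
endfacet
facet normal -0.739 0.568 -0.362
outer loop
vertex 1.763 4.458 -1.717
vertex 2.472 4.137 -3.668
vertex 1.506 4.016 -1.886
endloop
endfacet
facet normal -0.476 -0.059 0.878
outer loop
vertex 1.763 4.458 -1.717
vertex 1.506 4.016 -1.886
vertex 2.047 3.92 -1.599
endloop
endfacet
facet normal 0.476 0.060 -0.877
outer loop
vertex 2.472 4.137 -3.668
vertex 3.013 4.04 -3.381
vertex 2.623 3.623 -3.621
endloop
endfacet
facet normal -0.834 -0.288 -0.471
outer loop
vertex 2.472 4.137 -3.668
vertex 2.623 3.623 -3.621
vertex 1.506 4.016 -1.886
endloop
endfacet
facet normal -0.834 -0.288 -0.471
outer loop
vertex 1.506 4.016 -1.886
vertex 2.623 3.623 -3.621
vertex 1.657 3.502 -1.839
endloop
endfacet
facet normal -0.476 -0.060 0.877
outer loop
vertex 1.506 4.016 -1.886
vertex 1.657 3.502 -1.839
vertex 2.047 3.92 -1.599
endloop
endfacet
facet normal 0.477 0.059 -0.877
outer loop
vertex 2.623 3.623 -3.621
vertex 3.013 4.04 -3.381
vertex 3.067 3.423 -3.393
endloop
endfacet
facet normal -0.301 -0.926 -0.226
outer loop
vertex 2.623 3.623 -3.621
vertex 3.067 3.423 -3.393
vertex 1.657 3.502 -1.839
endloop
endfacet
facet normal -0.301 -0.926 -0.226
outer loop
vertex 1.657 3.502 -1.839
vertex 3.067 3.423 -3.393
vertex 2.101 3.302 -1.612
endloop
endfacet
facet normal -0.476 -0.060 0.878
outer loop
vertex 1.657 3.502 -1.839
vertex 2.101 3.302 -1.612
vertex 2.047 3.92 -1.599
endloop
endfacet
facet normal 0.476 0.059 -0.877
outer loop
vertex 3.067 3.423 -3.393
vertex 3.013 4.04 -3.381
vertex 3.471 3.688 -3.156
endloop
endfacet
facet normal 0.458 -0.868 0.190
outer loop
vertex 3.067 3.423 -3.393
vertex 3.471 3.688 -3.156
vertex 2.101 3.302 -1.612
endloop
endfacet
facet normal 0.458 -0.868 0.190
outer loop
vertex 2.101 3.302 -1.612
vertex 3.471 3.688 -3.156
vertex 2.505 3.567 -1.375
endloop
endfacet
facet normal -0.476 -0.060 0.878
outer loop
vertex 2.101 3.302 -1.612
vertex 2.505 3.567 -1.375
vertex 2.047 3.92 -1.599
endloop
endfacet
facet normal 0.477 0.059 -0.877
outer loop
vertex 3.471 3.688 -3.156
vertex 3.013 4.04 -3.381
vertex 3.53 4.219 -3.088
endloop
endfacet
facet normal 0.873 -0.156 0.463
outer loop
vertex 3.471 3.688 -3.156
vertex 3.53 4.219 -3.088
vertex 2.505 3.567 -1.375
endloop
endfacet
facet normal 0.873 -0.156 0.463
outer loop
vertex 2.505 3.567 -1.375
vertex 3.53 4.219 -3.088
vertex 2.564 4.098 -1.307
endloop
endfacet
facet normal -0.475 -0.060 0.878
outer loop
vertex 2.505 3.567 -1.375
vertex 2.564 4.098 -1.307
vertex 2.047 3.92 -1.599
endloop
endfacet
facet normal -0.914 -0.357 0.193
outer loop
vertex 1.438 2.305 -0.511
vertex 1.127 2.69 -1.274
vertex 1.73 1.189 -1.192
endloop
endfacet
facet normal 0.342 -0.423 0.839
outer loop
vertex 2.553 1.51 -1.366
vertex 1.438 2.305 -0.511
vertex 1.73 1.189 -1.192
endloop
endfacet
facet normal -0.914 -0.357 0.192
outer loop
vertex 1.73 1.189 -1.192
vertex 1.127 2.69 -1.274
vertex 1.419 1.574 -1.956
endloop
endfacet
facet normal 0.217 -0.833 -0.508
outer loop
vertex 1.419 1.574 -1.956
vertex 2.553 1.51 -1.366
vertex 1.73 1.189 -1.192
endloop
endfacet
facet normal -0.217 0.833 0.509
outer loop
vertex 1.438 2.305 -0.511
vertex 1.95 3.011 -1.448
vertex 1.127 2.69 -1.274
endloop
endfacet
facet normal 0.342 -0.423 0.839
outer loop
vertex 2.261 2.626 -0.684
vertex 1.438 2.305 -0.511
vertex 2.553 1.51 -1.366
endloop
endfacet
facet normal -0.218 0.833 0.509
outer loop
vertex 2.261 2.626 -0.684
vertex 1.95 3.011 -1.448
vertex 1.438 2.305 -0.511
endloop
endfacet
facet normal -0.342 0.423 -0.839
outer loop
vertex 1.127 2.69 -1.274
vertex 1.95 3.011 -1.448
vertex 1.419 1.574 -1.956
endloop
endfacet
facet normal 0.218 -0.833 -0.509
outer loop
vertex 2.242 1.895 -2.129
vertex 2.553 1.51 -1.366
vertex 1.419 1.574 -1.956
endloop
endfacet
facet normal -0.341 0.423 -0.839
outer loop
vertex 1.419 1.574 -1.956
vertex 1.95 3.011 -1.448
vertex 2.242 1.895 -2.129
endloop
endfacet
facet normal 0.914 0.357 -0.193
outer loop
vertex 2.242 1.895 -2.129
vertex 2.261 2.626 -0.684
vertex 2.553 1.51 -1.366
endloop
endfacet
facet normal 0.914 0.357 -0.192
outer loop
vertex 1.95 3.011 -1.448
vertex 2.261 2.626 -0.684
vertex 2.242 1.895 -2.129
endloop
endfacet

endsolid


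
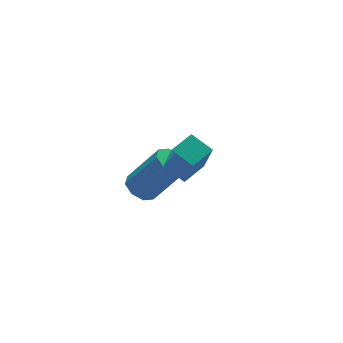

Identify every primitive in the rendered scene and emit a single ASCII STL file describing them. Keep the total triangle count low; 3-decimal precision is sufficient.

solid 
facet normal -0.914 -0.359 -0.188
outer loop
vertex -2.003 -2.245 2.445
vertex -2.428 -1.376 2.852
vertex -1.975 -1.527 0.938
endloop
endfacet
facet normal 0.406 -0.828 -0.387
outer loop
vertex -0.952 -1.124 1.148
vertex -2.003 -2.245 2.445
vertex -1.975 -1.527 0.938
endloop
endfacet
facet normal -0.914 -0.360 -0.188
outer loop
vertex -1.975 -1.527 0.938
vertex -2.428 -1.376 2.852
vertex -2.401 -0.658 1.344
endloop
endfacet
facet normal 0.016 0.430 -0.903
outer loop
vertex -2.401 -0.658 1.344
vertex -0.952 -1.124 1.148
vertex -1.975 -1.527 0.938
endloop
endfacet
facet normal -0.016 -0.430 0.903
outer loop
vertex -2.003 -2.245 2.445
vertex -1.405 -0.973 3.062
vertex -2.428 -1.376 2.852
endloop
endfacet
facet normal 0.406 -0.828 -0.387
outer loop
vertex -0.979 -1.842 2.656
vertex -2.003 -2.245 2.445
vertex -0.952 -1.124 1.148
endloop
endfacet
facet normal -0.017 -0.430 0.903
outer loop
vertex -0.979 -1.842 2.656
vertex -1.405 -0.973 3.062
vertex -2.003 -2.245 2.445
endloop
endfacet
facet normal -0.406 0.828 0.387
outer loop
vertex -2.428 -1.376 2.852
vertex -1.405 -0.973 3.062
vertex -2.401 -0.658 1.344
endloop
endfacet
facet normal 0.016 0.431 -0.902
outer loop
vertex -1.377 -0.255 1.555
vertex -0.952 -1.124 1.148
vertex -2.401 -0.658 1.344
endloop
endfacet
facet normal -0.406 0.828 0.387
outer loop
vertex -2.401 -0.658 1.344
vertex -1.405 -0.973 3.062
vertex -1.377 -0.255 1.555
endloop
endfacet
facet normal 0.914 0.359 0.187
outer loop
vertex -1.377 -0.255 1.555
vertex -0.979 -1.842 2.656
vertex -0.952 -1.124 1.148
endloop
endfacet
facet normal 0.914 0.360 0.188
outer loop
vertex -1.405 -0.973 3.062
vertex -0.979 -1.842 2.656
vertex -1.377 -0.255 1.555
endloop
endfacet
facet normal -0.492 0.303 -0.816
outer loop
vertex -1.128 3.193 -3.117
vertex -1.715 2.77 -2.92
vertex -1.502 3.477 -2.786
endloop
endfacet
facet normal 0.578 0.815 -0.046
outer loop
vertex -1.128 3.193 -3.117
vertex -1.502 3.477 -2.786
vertex -0.057 2.533 -1.336
endloop
endfacet
facet normal 0.577 0.815 -0.045
outer loop
vertex -0.057 2.533 -1.336
vertex -1.502 3.477 -2.786
vertex -0.431 2.816 -1.006
endloop
endfacet
facet normal 0.491 -0.304 0.817
outer loop
vertex -0.057 2.533 -1.336
vertex -0.431 2.816 -1.006
vertex -0.645 2.11 -1.14
endloop
endfacet
facet normal -0.492 0.303 -0.816
outer loop
vertex -1.502 3.477 -2.786
vertex -1.715 2.77 -2.92
vertex -2.001 3.346 -2.534
endloop
endfacet
facet normal -0.053 0.925 0.376
outer loop
vertex -1.502 3.477 -2.786
vertex -2.001 3.346 -2.534
vertex -0.431 2.816 -1.006
endloop
endfacet
facet normal -0.052 0.926 0.375
outer loop
vertex -0.431 2.816 -1.006
vertex -2.001 3.346 -2.534
vertex -0.93 2.686 -0.754
endloop
endfacet
facet normal 0.491 -0.304 0.816
outer loop
vertex -0.431 2.816 -1.006
vertex -0.93 2.686 -0.754
vertex -0.645 2.11 -1.14
endloop
endfacet
facet normal -0.490 0.304 -0.817
outer loop
vertex -2.001 3.346 -2.534
vertex -1.715 2.77 -2.92
vertex -2.333 2.879 -2.509
endloop
endfacet
facet normal -0.652 0.494 0.575
outer loop
vertex -2.001 3.346 -2.534
vertex -2.333 2.879 -2.509
vertex -0.93 2.686 -0.754
endloop
endfacet
facet normal -0.652 0.494 0.575
outer loop
vertex -0.93 2.686 -0.754
vertex -2.333 2.879 -2.509
vertex -1.262 2.218 -0.728
endloop
endfacet
facet normal 0.492 -0.304 0.816
outer loop
vertex -0.93 2.686 -0.754
vertex -1.262 2.218 -0.728
vertex -0.645 2.11 -1.14
endloop
endfacet
facet normal -0.490 0.303 -0.817
outer loop
vertex -2.333 2.879 -2.509
vertex -1.715 2.77 -2.92
vertex -2.303 2.347 -2.724
endloop
endfacet
facet normal -0.870 -0.226 0.439
outer loop
vertex -2.333 2.879 -2.509
vertex -2.303 2.347 -2.724
vertex -1.262 2.218 -0.728
endloop
endfacet
facet normal -0.869 -0.227 0.439
outer loop
vertex -1.262 2.218 -0.728
vertex -2.303 2.347 -2.724
vertex -1.232 1.687 -0.943
endloop
endfacet
facet normal 0.492 -0.303 0.816
outer loop
vertex -1.262 2.218 -0.728
vertex -1.232 1.687 -0.943
vertex -0.645 2.11 -1.14
endloop
endfacet
facet normal -0.491 0.304 -0.817
outer loop
vertex -2.303 2.347 -2.724
vertex -1.715 2.77 -2.92
vertex -1.929 2.064 -3.054
endloop
endfacet
facet normal -0.577 -0.815 0.045
outer loop
vertex -2.303 2.347 -2.724
vertex -1.929 2.064 -3.054
vertex -1.232 1.687 -0.943
endloop
endfacet
facet normal -0.578 -0.815 0.045
outer loop
vertex -1.232 1.687 -0.943
vertex -1.929 2.064 -3.054
vertex -0.858 1.403 -1.274
endloop
endfacet
facet normal 0.492 -0.303 0.816
outer loop
vertex -1.232 1.687 -0.943
vertex -0.858 1.403 -1.274
vertex -0.645 2.11 -1.14
endloop
endfacet
facet normal -0.491 0.304 -0.816
outer loop
vertex -1.929 2.064 -3.054
vertex -1.715 2.77 -2.92
vertex -1.43 2.194 -3.306
endloop
endfacet
facet normal 0.052 -0.926 -0.375
outer loop
vertex -1.929 2.064 -3.054
vertex -1.43 2.194 -3.306
vertex -0.858 1.403 -1.274
endloop
endfacet
facet normal 0.053 -0.925 -0.375
outer loop
vertex -0.858 1.403 -1.274
vertex -1.43 2.194 -3.306
vertex -0.359 1.534 -1.526
endloop
endfacet
facet normal 0.492 -0.303 0.816
outer loop
vertex -0.858 1.403 -1.274
vertex -0.359 1.534 -1.526
vertex -0.645 2.11 -1.14
endloop
endfacet
facet normal -0.492 0.304 -0.816
outer loop
vertex -1.43 2.194 -3.306
vertex -1.715 2.77 -2.92
vertex -1.098 2.662 -3.332
endloop
endfacet
facet normal 0.652 -0.494 -0.575
outer loop
vertex -1.43 2.194 -3.306
vertex -1.098 2.662 -3.332
vertex -0.359 1.534 -1.526
endloop
endfacet
facet normal 0.652 -0.494 -0.575
outer loop
vertex -0.359 1.534 -1.526
vertex -1.098 2.662 -3.332
vertex -0.027 2.001 -1.551
endloop
endfacet
facet normal 0.490 -0.304 0.817
outer loop
vertex -0.359 1.534 -1.526
vertex -0.027 2.001 -1.551
vertex -0.645 2.11 -1.14
endloop
endfacet
facet normal -0.492 0.303 -0.816
outer loop
vertex -1.098 2.662 -3.332
vertex -1.715 2.77 -2.92
vertex -1.128 3.193 -3.117
endloop
endfacet
facet normal 0.870 0.227 -0.439
outer loop
vertex -1.098 2.662 -3.332
vertex -1.128 3.193 -3.117
vertex -0.027 2.001 -1.551
endloop
endfacet
facet normal 0.870 0.226 -0.439
outer loop
vertex -0.027 2.001 -1.551
vertex -1.128 3.193 -3.117
vertex -0.057 2.533 -1.336
endloop
endfacet
facet normal 0.490 -0.303 0.817
outer loop
vertex -0.027 2.001 -1.551
vertex -0.057 2.533 -1.336
vertex -0.645 2.11 -1.14
endloop
endfacet

endsolid


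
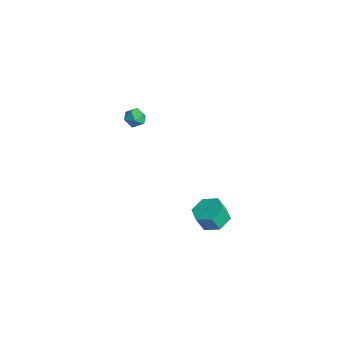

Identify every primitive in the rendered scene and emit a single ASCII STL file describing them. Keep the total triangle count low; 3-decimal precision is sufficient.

solid 
facet normal 0.096 0.405 -0.909
outer loop
vertex 4.295 -1.964 -3.343
vertex 3.451 -1.716 -3.322
vertex 4.076 -1.177 -3.016
endloop
endfacet
facet normal 0.964 0.191 0.187
outer loop
vertex 4.295 -1.964 -3.343
vertex 4.076 -1.177 -3.016
vertex 4.193 -2.392 -2.379
endloop
endfacet
facet normal 0.964 0.191 0.187
outer loop
vertex 4.193 -2.392 -2.379
vertex 4.076 -1.177 -3.016
vertex 3.974 -1.605 -2.052
endloop
endfacet
facet normal -0.096 -0.405 0.909
outer loop
vertex 4.193 -2.392 -2.379
vertex 3.974 -1.605 -2.052
vertex 3.349 -2.144 -2.358
endloop
endfacet
facet normal 0.096 0.405 -0.909
outer loop
vertex 4.076 -1.177 -3.016
vertex 3.451 -1.716 -3.322
vertex 3.232 -0.929 -2.995
endloop
endfacet
facet normal 0.266 0.870 0.415
outer loop
vertex 4.076 -1.177 -3.016
vertex 3.232 -0.929 -2.995
vertex 3.974 -1.605 -2.052
endloop
endfacet
facet normal 0.266 0.870 0.415
outer loop
vertex 3.974 -1.605 -2.052
vertex 3.232 -0.929 -2.995
vertex 3.13 -1.357 -2.031
endloop
endfacet
facet normal -0.096 -0.405 0.909
outer loop
vertex 3.974 -1.605 -2.052
vertex 3.13 -1.357 -2.031
vertex 3.349 -2.144 -2.358
endloop
endfacet
facet normal 0.096 0.405 -0.909
outer loop
vertex 3.232 -0.929 -2.995
vertex 3.451 -1.716 -3.322
vertex 2.607 -1.468 -3.301
endloop
endfacet
facet normal -0.697 0.679 0.228
outer loop
vertex 3.232 -0.929 -2.995
vertex 2.607 -1.468 -3.301
vertex 3.13 -1.357 -2.031
endloop
endfacet
facet normal -0.697 0.679 0.228
outer loop
vertex 3.13 -1.357 -2.031
vertex 2.607 -1.468 -3.301
vertex 2.505 -1.896 -2.337
endloop
endfacet
facet normal -0.096 -0.405 0.909
outer loop
vertex 3.13 -1.357 -2.031
vertex 2.505 -1.896 -2.337
vertex 3.349 -2.144 -2.358
endloop
endfacet
facet normal 0.096 0.405 -0.909
outer loop
vertex 2.607 -1.468 -3.301
vertex 3.451 -1.716 -3.322
vertex 2.826 -2.255 -3.628
endloop
endfacet
facet normal -0.964 -0.191 -0.187
outer loop
vertex 2.607 -1.468 -3.301
vertex 2.826 -2.255 -3.628
vertex 2.505 -1.896 -2.337
endloop
endfacet
facet normal -0.964 -0.191 -0.187
outer loop
vertex 2.505 -1.896 -2.337
vertex 2.826 -2.255 -3.628
vertex 2.724 -2.683 -2.664
endloop
endfacet
facet normal -0.096 -0.405 0.909
outer loop
vertex 2.505 -1.896 -2.337
vertex 2.724 -2.683 -2.664
vertex 3.349 -2.144 -2.358
endloop
endfacet
facet normal 0.096 0.405 -0.909
outer loop
vertex 2.826 -2.255 -3.628
vertex 3.451 -1.716 -3.322
vertex 3.67 -2.503 -3.649
endloop
endfacet
facet normal -0.266 -0.870 -0.415
outer loop
vertex 2.826 -2.255 -3.628
vertex 3.67 -2.503 -3.649
vertex 2.724 -2.683 -2.664
endloop
endfacet
facet normal -0.266 -0.870 -0.415
outer loop
vertex 2.724 -2.683 -2.664
vertex 3.67 -2.503 -3.649
vertex 3.568 -2.931 -2.685
endloop
endfacet
facet normal -0.096 -0.405 0.909
outer loop
vertex 2.724 -2.683 -2.664
vertex 3.568 -2.931 -2.685
vertex 3.349 -2.144 -2.358
endloop
endfacet
facet normal 0.096 0.405 -0.909
outer loop
vertex 3.67 -2.503 -3.649
vertex 3.451 -1.716 -3.322
vertex 4.295 -1.964 -3.343
endloop
endfacet
facet normal 0.697 -0.679 -0.228
outer loop
vertex 3.67 -2.503 -3.649
vertex 4.295 -1.964 -3.343
vertex 3.568 -2.931 -2.685
endloop
endfacet
facet normal 0.697 -0.679 -0.228
outer loop
vertex 3.568 -2.931 -2.685
vertex 4.295 -1.964 -3.343
vertex 4.193 -2.392 -2.379
endloop
endfacet
facet normal -0.096 -0.405 0.909
outer loop
vertex 3.568 -2.931 -2.685
vertex 4.193 -2.392 -2.379
vertex 3.349 -2.144 -2.358
endloop
endfacet
facet normal -0.935 0.267 0.235
outer loop
vertex -4.362 -1.915 -0.486
vertex -4.404 -2.436 -0.062
vertex -4.179 -1.841 0.157
endloop
endfacet
facet normal -0.544 0.837 0.058
outer loop
vertex -4.362 -1.915 -0.486
vertex -4.179 -1.841 0.157
vertex -3.808 -1.566 -0.332
endloop
endfacet
facet normal -0.298 0.739 -0.604
outer loop
vertex -4.362 -1.915 -0.486
vertex -3.808 -1.566 -0.332
vertex -3.804 -1.991 -0.854
endloop
endfacet
facet normal -0.537 0.108 -0.837
outer loop
vertex -4.362 -1.915 -0.486
vertex -3.804 -1.991 -0.854
vertex -4.172 -2.529 -0.687
endloop
endfacet
facet normal -0.930 -0.184 -0.318
outer loop
vertex -4.362 -1.915 -0.486
vertex -4.172 -2.529 -0.687
vertex -4.404 -2.436 -0.062
endloop
endfacet
facet normal 0.016 0.866 0.500
outer loop
vertex -3.808 -1.566 -0.332
vertex -4.179 -1.841 0.157
vertex -3.508 -1.871 0.187
endloop
endfacet
facet normal -0.616 -0.056 0.786
outer loop
vertex -4.179 -1.841 0.157
vertex -4.404 -2.436 -0.062
vertex -3.876 -2.409 0.354
endloop
endfacet
facet normal -0.609 -0.785 -0.109
outer loop
vertex -4.404 -2.436 -0.062
vertex -4.172 -2.529 -0.687
vertex -3.872 -2.834 -0.168
endloop
endfacet
facet normal 0.028 -0.314 -0.949
outer loop
vertex -4.172 -2.529 -0.687
vertex -3.804 -1.991 -0.854
vertex -3.501 -2.559 -0.657
endloop
endfacet
facet normal 0.415 0.707 -0.573
outer loop
vertex -3.804 -1.991 -0.854
vertex -3.808 -1.566 -0.332
vertex -3.276 -1.964 -0.438
endloop
endfacet
facet normal 0.537 -0.108 0.837
outer loop
vertex -3.318 -2.485 -0.014
vertex -3.508 -1.871 0.187
vertex -3.876 -2.409 0.354
endloop
endfacet
facet normal 0.298 -0.739 0.604
outer loop
vertex -3.318 -2.485 -0.014
vertex -3.876 -2.409 0.354
vertex -3.872 -2.834 -0.168
endloop
endfacet
facet normal 0.544 -0.837 -0.058
outer loop
vertex -3.318 -2.485 -0.014
vertex -3.872 -2.834 -0.168
vertex -3.501 -2.559 -0.657
endloop
endfacet
facet normal 0.935 -0.267 -0.235
outer loop
vertex -3.318 -2.485 -0.014
vertex -3.501 -2.559 -0.657
vertex -3.276 -1.964 -0.438
endloop
endfacet
facet normal 0.930 0.184 0.318
outer loop
vertex -3.318 -2.485 -0.014
vertex -3.276 -1.964 -0.438
vertex -3.508 -1.871 0.187
endloop
endfacet
facet normal -0.028 0.314 0.949
outer loop
vertex -3.876 -2.409 0.354
vertex -3.508 -1.871 0.187
vertex -4.179 -1.841 0.157
endloop
endfacet
facet normal -0.415 -0.707 0.573
outer loop
vertex -3.872 -2.834 -0.168
vertex -3.876 -2.409 0.354
vertex -4.404 -2.436 -0.062
endloop
endfacet
facet normal -0.016 -0.866 -0.500
outer loop
vertex -3.501 -2.559 -0.657
vertex -3.872 -2.834 -0.168
vertex -4.172 -2.529 -0.687
endloop
endfacet
facet normal 0.616 0.056 -0.786
outer loop
vertex -3.276 -1.964 -0.438
vertex -3.501 -2.559 -0.657
vertex -3.804 -1.991 -0.854
endloop
endfacet
facet normal 0.609 0.785 0.109
outer loop
vertex -3.508 -1.871 0.187
vertex -3.276 -1.964 -0.438
vertex -3.808 -1.566 -0.332
endloop
endfacet

endsolid


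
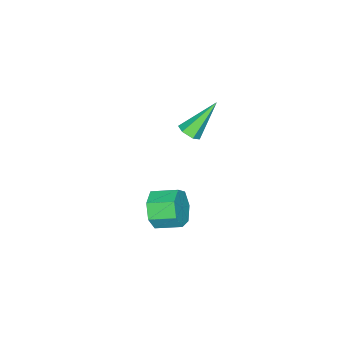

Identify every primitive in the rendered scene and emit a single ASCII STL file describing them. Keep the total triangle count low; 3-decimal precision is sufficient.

solid 
facet normal 0.584 -0.319 -0.746
outer loop
vertex 1.567 -0.052 3.099
vertex 1.12 0.016 2.72
vertex 1.492 0.463 2.82
endloop
endfacet
facet normal 0.640 0.436 0.632
outer loop
vertex 1.567 -0.052 3.099
vertex 1.492 0.463 2.82
vertex -0.1 0.684 4.28
endloop
endfacet
facet normal 0.584 -0.319 -0.746
outer loop
vertex 1.492 0.463 2.82
vertex 1.12 0.016 2.72
vertex 1.045 0.531 2.441
endloop
endfacet
facet normal 0.144 0.990 0.007
outer loop
vertex 1.492 0.463 2.82
vertex 1.045 0.531 2.441
vertex -0.1 0.684 4.28
endloop
endfacet
facet normal 0.584 -0.319 -0.746
outer loop
vertex 1.045 0.531 2.441
vertex 1.12 0.016 2.72
vertex 0.673 0.084 2.341
endloop
endfacet
facet normal -0.635 0.629 -0.448
outer loop
vertex 1.045 0.531 2.441
vertex 0.673 0.084 2.341
vertex -0.1 0.684 4.28
endloop
endfacet
facet normal 0.584 -0.321 -0.746
outer loop
vertex 0.673 0.084 2.341
vertex 1.12 0.016 2.72
vertex 0.747 -0.43 2.62
endloop
endfacet
facet normal -0.918 -0.283 -0.278
outer loop
vertex 0.673 0.084 2.341
vertex 0.747 -0.43 2.62
vertex -0.1 0.684 4.28
endloop
endfacet
facet normal 0.583 -0.320 -0.747
outer loop
vertex 0.747 -0.43 2.62
vertex 1.12 0.016 2.72
vertex 1.195 -0.498 2.999
endloop
endfacet
facet normal -0.421 -0.838 0.347
outer loop
vertex 0.747 -0.43 2.62
vertex 1.195 -0.498 2.999
vertex -0.1 0.684 4.28
endloop
endfacet
facet normal 0.584 -0.320 -0.746
outer loop
vertex 1.195 -0.498 2.999
vertex 1.12 0.016 2.72
vertex 1.567 -0.052 3.099
endloop
endfacet
facet normal 0.357 -0.478 0.802
outer loop
vertex 1.195 -0.498 2.999
vertex 1.567 -0.052 3.099
vertex -0.1 0.684 4.28
endloop
endfacet
facet normal 0.342 -0.895 -0.288
outer loop
vertex 3.081 -0.972 -1.381
vertex 2.557 -0.895 -2.242
vertex 3.503 -0.595 -2.051
endloop
endfacet
facet normal 0.807 0.122 0.577
outer loop
vertex 3.081 -0.972 -1.381
vertex 3.503 -0.595 -2.051
vertex 2.627 0.218 -0.998
endloop
endfacet
facet normal 0.807 0.122 0.577
outer loop
vertex 2.627 0.218 -0.998
vertex 3.503 -0.595 -2.051
vertex 3.049 0.595 -1.668
endloop
endfacet
facet normal -0.342 0.895 0.288
outer loop
vertex 2.627 0.218 -0.998
vertex 3.049 0.595 -1.668
vertex 2.103 0.295 -1.858
endloop
endfacet
facet normal 0.342 -0.894 -0.288
outer loop
vertex 3.503 -0.595 -2.051
vertex 2.557 -0.895 -2.242
vertex 3.212 -0.444 -2.864
endloop
endfacet
facet normal 0.879 0.412 -0.238
outer loop
vertex 3.503 -0.595 -2.051
vertex 3.212 -0.444 -2.864
vertex 3.049 0.595 -1.668
endloop
endfacet
facet normal 0.879 0.412 -0.238
outer loop
vertex 3.049 0.595 -1.668
vertex 3.212 -0.444 -2.864
vertex 2.758 0.746 -2.481
endloop
endfacet
facet normal -0.342 0.895 0.288
outer loop
vertex 3.049 0.595 -1.668
vertex 2.758 0.746 -2.481
vertex 2.103 0.295 -1.858
endloop
endfacet
facet normal 0.342 -0.894 -0.288
outer loop
vertex 3.212 -0.444 -2.864
vertex 2.557 -0.895 -2.242
vertex 2.429 -0.633 -3.208
endloop
endfacet
facet normal 0.289 0.392 -0.874
outer loop
vertex 3.212 -0.444 -2.864
vertex 2.429 -0.633 -3.208
vertex 2.758 0.746 -2.481
endloop
endfacet
facet normal 0.289 0.392 -0.874
outer loop
vertex 2.758 0.746 -2.481
vertex 2.429 -0.633 -3.208
vertex 1.974 0.557 -2.825
endloop
endfacet
facet normal -0.342 0.894 0.288
outer loop
vertex 2.758 0.746 -2.481
vertex 1.974 0.557 -2.825
vertex 2.103 0.295 -1.858
endloop
endfacet
facet normal 0.341 -0.895 -0.288
outer loop
vertex 2.429 -0.633 -3.208
vertex 2.557 -0.895 -2.242
vertex 1.742 -1.018 -2.825
endloop
endfacet
facet normal -0.518 0.076 -0.852
outer loop
vertex 2.429 -0.633 -3.208
vertex 1.742 -1.018 -2.825
vertex 1.974 0.557 -2.825
endloop
endfacet
facet normal -0.519 0.076 -0.851
outer loop
vertex 1.974 0.557 -2.825
vertex 1.742 -1.018 -2.825
vertex 1.287 0.171 -2.441
endloop
endfacet
facet normal -0.342 0.895 0.288
outer loop
vertex 1.974 0.557 -2.825
vertex 1.287 0.171 -2.441
vertex 2.103 0.295 -1.858
endloop
endfacet
facet normal 0.341 -0.895 -0.288
outer loop
vertex 1.742 -1.018 -2.825
vertex 2.557 -0.895 -2.242
vertex 1.669 -1.311 -2.002
endloop
endfacet
facet normal -0.936 -0.297 -0.189
outer loop
vertex 1.742 -1.018 -2.825
vertex 1.669 -1.311 -2.002
vertex 1.287 0.171 -2.441
endloop
endfacet
facet normal -0.936 -0.297 -0.187
outer loop
vertex 1.287 0.171 -2.441
vertex 1.669 -1.311 -2.002
vertex 1.215 -0.121 -1.619
endloop
endfacet
facet normal -0.342 0.895 0.288
outer loop
vertex 1.287 0.171 -2.441
vertex 1.215 -0.121 -1.619
vertex 2.103 0.295 -1.858
endloop
endfacet
facet normal 0.341 -0.895 -0.288
outer loop
vertex 1.669 -1.311 -2.002
vertex 2.557 -0.895 -2.242
vertex 2.265 -1.291 -1.359
endloop
endfacet
facet normal -0.649 -0.446 0.616
outer loop
vertex 1.669 -1.311 -2.002
vertex 2.265 -1.291 -1.359
vertex 1.215 -0.121 -1.619
endloop
endfacet
facet normal -0.649 -0.446 0.616
outer loop
vertex 1.215 -0.121 -1.619
vertex 2.265 -1.291 -1.359
vertex 1.811 -0.101 -0.976
endloop
endfacet
facet normal -0.341 0.895 0.289
outer loop
vertex 1.215 -0.121 -1.619
vertex 1.811 -0.101 -0.976
vertex 2.103 0.295 -1.858
endloop
endfacet
facet normal 0.342 -0.894 -0.288
outer loop
vertex 2.265 -1.291 -1.359
vertex 2.557 -0.895 -2.242
vertex 3.081 -0.972 -1.381
endloop
endfacet
facet normal 0.127 -0.260 0.957
outer loop
vertex 2.265 -1.291 -1.359
vertex 3.081 -0.972 -1.381
vertex 1.811 -0.101 -0.976
endloop
endfacet
facet normal 0.127 -0.260 0.957
outer loop
vertex 1.811 -0.101 -0.976
vertex 3.081 -0.972 -1.381
vertex 2.627 0.218 -0.998
endloop
endfacet
facet normal -0.342 0.894 0.288
outer loop
vertex 1.811 -0.101 -0.976
vertex 2.627 0.218 -0.998
vertex 2.103 0.295 -1.858
endloop
endfacet

endsolid


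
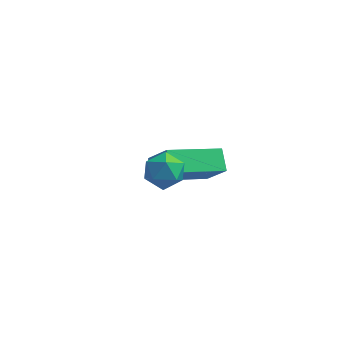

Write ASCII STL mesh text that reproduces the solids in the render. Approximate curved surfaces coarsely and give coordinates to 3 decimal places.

solid 
facet normal -0.321 0.111 0.940
outer loop
vertex -2.837 -3.448 -0.539
vertex -3.285 -3.956 -0.632
vertex -2.656 -4.093 -0.401
endloop
endfacet
facet normal 0.368 0.292 0.883
outer loop
vertex -2.837 -3.448 -0.539
vertex -2.656 -4.093 -0.401
vertex -2.219 -3.676 -0.721
endloop
endfacet
facet normal 0.419 0.815 0.400
outer loop
vertex -2.837 -3.448 -0.539
vertex -2.219 -3.676 -0.721
vertex -2.577 -3.282 -1.149
endloop
endfacet
facet normal -0.238 0.958 0.159
outer loop
vertex -2.837 -3.448 -0.539
vertex -2.577 -3.282 -1.149
vertex -3.236 -3.455 -1.094
endloop
endfacet
facet normal -0.695 0.523 0.493
outer loop
vertex -2.837 -3.448 -0.539
vertex -3.236 -3.455 -1.094
vertex -3.285 -3.956 -0.632
endloop
endfacet
facet normal 0.724 -0.273 0.634
outer loop
vertex -2.219 -3.676 -0.721
vertex -2.656 -4.093 -0.401
vertex -2.284 -4.325 -0.926
endloop
endfacet
facet normal -0.390 -0.566 0.726
outer loop
vertex -2.656 -4.093 -0.401
vertex -3.285 -3.956 -0.632
vertex -2.943 -4.498 -0.871
endloop
endfacet
facet normal -0.995 0.099 0.002
outer loop
vertex -3.285 -3.956 -0.632
vertex -3.236 -3.455 -1.094
vertex -3.301 -4.104 -1.299
endloop
endfacet
facet normal -0.256 0.804 -0.537
outer loop
vertex -3.236 -3.455 -1.094
vertex -2.577 -3.282 -1.149
vertex -2.864 -3.687 -1.619
endloop
endfacet
facet normal 0.806 0.573 -0.147
outer loop
vertex -2.577 -3.282 -1.149
vertex -2.219 -3.676 -0.721
vertex -2.235 -3.824 -1.388
endloop
endfacet
facet normal 0.238 -0.958 -0.159
outer loop
vertex -2.683 -4.332 -1.481
vertex -2.284 -4.325 -0.926
vertex -2.943 -4.498 -0.871
endloop
endfacet
facet normal -0.419 -0.815 -0.400
outer loop
vertex -2.683 -4.332 -1.481
vertex -2.943 -4.498 -0.871
vertex -3.301 -4.104 -1.299
endloop
endfacet
facet normal -0.368 -0.292 -0.883
outer loop
vertex -2.683 -4.332 -1.481
vertex -3.301 -4.104 -1.299
vertex -2.864 -3.687 -1.619
endloop
endfacet
facet normal 0.321 -0.111 -0.940
outer loop
vertex -2.683 -4.332 -1.481
vertex -2.864 -3.687 -1.619
vertex -2.235 -3.824 -1.388
endloop
endfacet
facet normal 0.695 -0.523 -0.493
outer loop
vertex -2.683 -4.332 -1.481
vertex -2.235 -3.824 -1.388
vertex -2.284 -4.325 -0.926
endloop
endfacet
facet normal 0.256 -0.804 0.537
outer loop
vertex -2.943 -4.498 -0.871
vertex -2.284 -4.325 -0.926
vertex -2.656 -4.093 -0.401
endloop
endfacet
facet normal -0.806 -0.573 0.147
outer loop
vertex -3.301 -4.104 -1.299
vertex -2.943 -4.498 -0.871
vertex -3.285 -3.956 -0.632
endloop
endfacet
facet normal -0.724 0.273 -0.634
outer loop
vertex -2.864 -3.687 -1.619
vertex -3.301 -4.104 -1.299
vertex -3.236 -3.455 -1.094
endloop
endfacet
facet normal 0.390 0.566 -0.726
outer loop
vertex -2.235 -3.824 -1.388
vertex -2.864 -3.687 -1.619
vertex -2.577 -3.282 -1.149
endloop
endfacet
facet normal 0.995 -0.099 -0.002
outer loop
vertex -2.284 -4.325 -0.926
vertex -2.235 -3.824 -1.388
vertex -2.219 -3.676 -0.721
endloop
endfacet
facet normal -0.729 -0.594 0.340
outer loop
vertex -3.434 -0.976 -2.866
vertex -4.119 -0.643 -3.753
vertex -3.133 -1.616 -3.338
endloop
endfacet
facet normal 0.586 -0.284 0.759
outer loop
vertex -1.661 -0.417 -4.027
vertex -3.434 -0.976 -2.866
vertex -3.133 -1.616 -3.338
endloop
endfacet
facet normal -0.729 -0.593 0.341
outer loop
vertex -3.133 -1.616 -3.338
vertex -4.119 -0.643 -3.753
vertex -3.819 -1.283 -4.225
endloop
endfacet
facet normal 0.353 -0.753 -0.556
outer loop
vertex -3.819 -1.283 -4.225
vertex -1.661 -0.417 -4.027
vertex -3.133 -1.616 -3.338
endloop
endfacet
facet normal -0.353 0.753 0.555
outer loop
vertex -3.434 -0.976 -2.866
vertex -2.647 0.556 -4.442
vertex -4.119 -0.643 -3.753
endloop
endfacet
facet normal 0.586 -0.285 0.758
outer loop
vertex -1.961 0.223 -3.555
vertex -3.434 -0.976 -2.866
vertex -1.661 -0.417 -4.027
endloop
endfacet
facet normal -0.353 0.753 0.556
outer loop
vertex -1.961 0.223 -3.555
vertex -2.647 0.556 -4.442
vertex -3.434 -0.976 -2.866
endloop
endfacet
facet normal -0.587 0.284 -0.758
outer loop
vertex -4.119 -0.643 -3.753
vertex -2.647 0.556 -4.442
vertex -3.819 -1.283 -4.225
endloop
endfacet
facet normal 0.353 -0.753 -0.555
outer loop
vertex -2.346 -0.084 -4.914
vertex -1.661 -0.417 -4.027
vertex -3.819 -1.283 -4.225
endloop
endfacet
facet normal -0.586 0.284 -0.759
outer loop
vertex -3.819 -1.283 -4.225
vertex -2.647 0.556 -4.442
vertex -2.346 -0.084 -4.914
endloop
endfacet
facet normal 0.729 0.593 -0.341
outer loop
vertex -2.346 -0.084 -4.914
vertex -1.961 0.223 -3.555
vertex -1.661 -0.417 -4.027
endloop
endfacet
facet normal 0.729 0.594 -0.341
outer loop
vertex -2.647 0.556 -4.442
vertex -1.961 0.223 -3.555
vertex -2.346 -0.084 -4.914
endloop
endfacet

endsolid


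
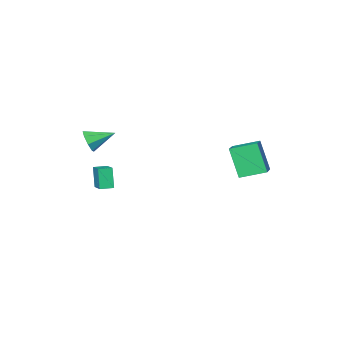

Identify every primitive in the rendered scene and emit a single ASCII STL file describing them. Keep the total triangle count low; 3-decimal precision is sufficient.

solid 
facet normal -0.722 0.628 0.292
outer loop
vertex -2.632 3.068 2.258
vertex -1.525 4.108 2.76
vertex -2.617 3.963 0.37
endloop
endfacet
facet normal -0.692 -0.650 -0.314
outer loop
vertex -1.455 2.952 -0.1
vertex -2.632 3.068 2.258
vertex -2.617 3.963 0.37
endloop
endfacet
facet normal -0.722 0.628 0.292
outer loop
vertex -2.617 3.963 0.37
vertex -1.525 4.108 2.76
vertex -1.51 5.003 0.871
endloop
endfacet
facet normal 0.007 0.428 -0.904
outer loop
vertex -1.51 5.003 0.871
vertex -1.455 2.952 -0.1
vertex -2.617 3.963 0.37
endloop
endfacet
facet normal -0.007 -0.428 0.904
outer loop
vertex -2.632 3.068 2.258
vertex -0.363 3.097 2.29
vertex -1.525 4.108 2.76
endloop
endfacet
facet normal -0.692 -0.650 -0.314
outer loop
vertex -1.47 2.057 1.789
vertex -2.632 3.068 2.258
vertex -1.455 2.952 -0.1
endloop
endfacet
facet normal -0.007 -0.428 0.904
outer loop
vertex -1.47 2.057 1.789
vertex -0.363 3.097 2.29
vertex -2.632 3.068 2.258
endloop
endfacet
facet normal 0.692 0.650 0.313
outer loop
vertex -1.525 4.108 2.76
vertex -0.363 3.097 2.29
vertex -1.51 5.003 0.871
endloop
endfacet
facet normal 0.008 0.428 -0.904
outer loop
vertex -0.348 3.992 0.402
vertex -1.455 2.952 -0.1
vertex -1.51 5.003 0.871
endloop
endfacet
facet normal 0.692 0.650 0.314
outer loop
vertex -1.51 5.003 0.871
vertex -0.363 3.097 2.29
vertex -0.348 3.992 0.402
endloop
endfacet
facet normal 0.722 -0.628 -0.292
outer loop
vertex -0.348 3.992 0.402
vertex -1.47 2.057 1.789
vertex -1.455 2.952 -0.1
endloop
endfacet
facet normal 0.722 -0.628 -0.292
outer loop
vertex -0.363 3.097 2.29
vertex -1.47 2.057 1.789
vertex -0.348 3.992 0.402
endloop
endfacet
facet normal -0.917 0.398 -0.018
outer loop
vertex 2.743 -4.01 -0.829
vertex 3.26 -2.796 -0.36
vertex 2.959 -3.574 -2.195
endloop
endfacet
facet normal -0.369 -0.867 -0.335
outer loop
vertex 3.72 -3.904 -2.18
vertex 2.743 -4.01 -0.829
vertex 2.959 -3.574 -2.195
endloop
endfacet
facet normal -0.917 0.398 -0.018
outer loop
vertex 2.959 -3.574 -2.195
vertex 3.26 -2.796 -0.36
vertex 3.476 -2.36 -1.726
endloop
endfacet
facet normal 0.149 0.301 -0.942
outer loop
vertex 3.476 -2.36 -1.726
vertex 3.72 -3.904 -2.18
vertex 2.959 -3.574 -2.195
endloop
endfacet
facet normal -0.149 -0.301 0.942
outer loop
vertex 2.743 -4.01 -0.829
vertex 4.021 -3.126 -0.345
vertex 3.26 -2.796 -0.36
endloop
endfacet
facet normal -0.369 -0.867 -0.335
outer loop
vertex 3.504 -4.34 -0.814
vertex 2.743 -4.01 -0.829
vertex 3.72 -3.904 -2.18
endloop
endfacet
facet normal -0.149 -0.301 0.942
outer loop
vertex 3.504 -4.34 -0.814
vertex 4.021 -3.126 -0.345
vertex 2.743 -4.01 -0.829
endloop
endfacet
facet normal 0.369 0.867 0.335
outer loop
vertex 3.26 -2.796 -0.36
vertex 4.021 -3.126 -0.345
vertex 3.476 -2.36 -1.726
endloop
endfacet
facet normal 0.149 0.301 -0.942
outer loop
vertex 4.237 -2.69 -1.711
vertex 3.72 -3.904 -2.18
vertex 3.476 -2.36 -1.726
endloop
endfacet
facet normal 0.369 0.867 0.335
outer loop
vertex 3.476 -2.36 -1.726
vertex 4.021 -3.126 -0.345
vertex 4.237 -2.69 -1.711
endloop
endfacet
facet normal 0.917 -0.398 0.018
outer loop
vertex 4.237 -2.69 -1.711
vertex 3.504 -4.34 -0.814
vertex 3.72 -3.904 -2.18
endloop
endfacet
facet normal 0.917 -0.398 0.018
outer loop
vertex 4.021 -3.126 -0.345
vertex 3.504 -4.34 -0.814
vertex 4.237 -2.69 -1.711
endloop
endfacet
facet normal 0.784 -0.498 -0.371
outer loop
vertex 4.902 -3.167 2.482
vertex 4.449 -3.415 1.858
vertex 4.924 -2.775 2.003
endloop
endfacet
facet normal 0.235 0.747 0.622
outer loop
vertex 4.902 -3.167 2.482
vertex 4.924 -2.775 2.003
vertex 3.171 -2.605 2.462
endloop
endfacet
facet normal 0.784 -0.498 -0.370
outer loop
vertex 4.924 -2.775 2.003
vertex 4.449 -3.415 1.858
vertex 4.668 -2.758 1.438
endloop
endfacet
facet normal 0.093 0.996 -0.012
outer loop
vertex 4.924 -2.775 2.003
vertex 4.668 -2.758 1.438
vertex 3.171 -2.605 2.462
endloop
endfacet
facet normal 0.784 -0.498 -0.370
outer loop
vertex 4.668 -2.758 1.438
vertex 4.449 -3.415 1.858
vertex 4.284 -3.126 1.12
endloop
endfacet
facet normal -0.295 0.782 -0.549
outer loop
vertex 4.668 -2.758 1.438
vertex 4.284 -3.126 1.12
vertex 3.171 -2.605 2.462
endloop
endfacet
facet normal 0.785 -0.497 -0.370
outer loop
vertex 4.284 -3.126 1.12
vertex 4.449 -3.415 1.858
vertex 3.997 -3.664 1.234
endloop
endfacet
facet normal -0.702 0.232 -0.673
outer loop
vertex 4.284 -3.126 1.12
vertex 3.997 -3.664 1.234
vertex 3.171 -2.605 2.462
endloop
endfacet
facet normal 0.785 -0.497 -0.370
outer loop
vertex 3.997 -3.664 1.234
vertex 4.449 -3.415 1.858
vertex 3.975 -4.056 1.713
endloop
endfacet
facet normal -0.890 -0.332 -0.312
outer loop
vertex 3.997 -3.664 1.234
vertex 3.975 -4.056 1.713
vertex 3.171 -2.605 2.462
endloop
endfacet
facet normal 0.785 -0.497 -0.371
outer loop
vertex 3.975 -4.056 1.713
vertex 4.449 -3.415 1.858
vertex 4.231 -4.073 2.278
endloop
endfacet
facet normal -0.748 -0.580 0.322
outer loop
vertex 3.975 -4.056 1.713
vertex 4.231 -4.073 2.278
vertex 3.171 -2.605 2.462
endloop
endfacet
facet normal 0.784 -0.497 -0.372
outer loop
vertex 4.231 -4.073 2.278
vertex 4.449 -3.415 1.858
vertex 4.615 -3.705 2.596
endloop
endfacet
facet normal -0.359 -0.367 0.858
outer loop
vertex 4.231 -4.073 2.278
vertex 4.615 -3.705 2.596
vertex 3.171 -2.605 2.462
endloop
endfacet
facet normal 0.784 -0.497 -0.372
outer loop
vertex 4.615 -3.705 2.596
vertex 4.449 -3.415 1.858
vertex 4.902 -3.167 2.482
endloop
endfacet
facet normal 0.048 0.183 0.982
outer loop
vertex 4.615 -3.705 2.596
vertex 4.902 -3.167 2.482
vertex 3.171 -2.605 2.462
endloop
endfacet

endsolid
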